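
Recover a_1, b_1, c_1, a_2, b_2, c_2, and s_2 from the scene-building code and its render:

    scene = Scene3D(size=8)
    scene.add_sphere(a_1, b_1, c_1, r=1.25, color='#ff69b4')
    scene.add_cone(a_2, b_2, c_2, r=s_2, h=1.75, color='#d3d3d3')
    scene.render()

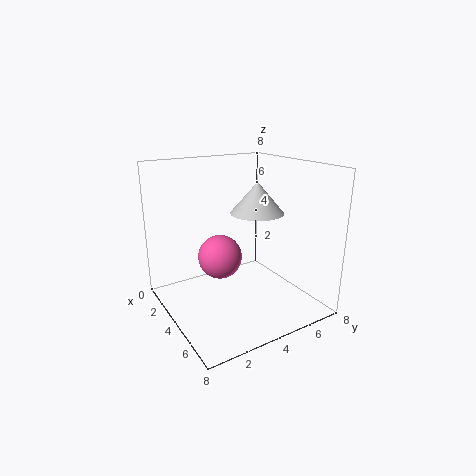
a_1 = 3.25; b_1 = 3.25; c_1 = 2.75; a_2 = 4; b_2 = 5.25; c_2 = 5.25; s_2 = 1.5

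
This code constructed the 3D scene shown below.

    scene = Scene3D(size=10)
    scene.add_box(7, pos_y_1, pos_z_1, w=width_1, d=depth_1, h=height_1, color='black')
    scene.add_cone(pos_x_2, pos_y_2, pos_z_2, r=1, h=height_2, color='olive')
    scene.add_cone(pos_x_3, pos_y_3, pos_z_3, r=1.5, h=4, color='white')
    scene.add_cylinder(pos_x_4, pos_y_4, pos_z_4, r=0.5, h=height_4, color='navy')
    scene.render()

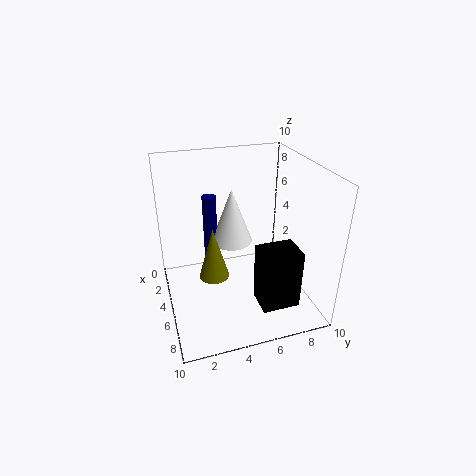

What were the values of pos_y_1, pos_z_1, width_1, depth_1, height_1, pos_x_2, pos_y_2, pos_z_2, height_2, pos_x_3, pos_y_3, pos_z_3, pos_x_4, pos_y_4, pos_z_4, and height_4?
pos_y_1 = 5.5; pos_z_1 = 1.5; width_1 = 2; depth_1 = 2.5; height_1 = 4; pos_x_2 = 6; pos_y_2 = 3; pos_z_2 = 3; height_2 = 3.5; pos_x_3 = 3.5; pos_y_3 = 5; pos_z_3 = 4; pos_x_4 = 3; pos_y_4 = 3.5; pos_z_4 = 2.5; height_4 = 5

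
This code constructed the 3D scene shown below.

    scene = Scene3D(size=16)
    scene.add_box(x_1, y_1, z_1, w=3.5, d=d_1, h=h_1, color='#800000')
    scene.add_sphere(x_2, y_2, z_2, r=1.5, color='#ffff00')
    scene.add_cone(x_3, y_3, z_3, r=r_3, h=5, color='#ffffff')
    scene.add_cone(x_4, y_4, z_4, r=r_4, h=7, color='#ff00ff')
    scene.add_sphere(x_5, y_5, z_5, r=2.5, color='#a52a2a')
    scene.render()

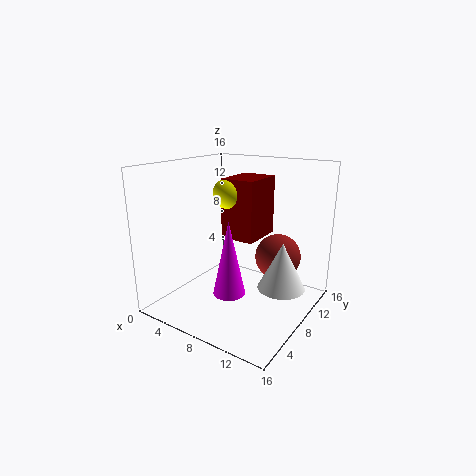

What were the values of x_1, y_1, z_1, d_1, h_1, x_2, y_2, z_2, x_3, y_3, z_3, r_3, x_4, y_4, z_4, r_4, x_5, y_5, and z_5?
x_1 = 8; y_1 = 5; z_1 = 9; d_1 = 4.5; h_1 = 6; x_2 = 8.5; y_2 = 5.5; z_2 = 13.5; x_3 = 13.5; y_3 = 8; z_3 = 3.5; r_3 = 2.5; x_4 = 11; y_4 = 2; z_4 = 5; r_4 = 1.5; x_5 = 12; y_5 = 10; z_5 = 6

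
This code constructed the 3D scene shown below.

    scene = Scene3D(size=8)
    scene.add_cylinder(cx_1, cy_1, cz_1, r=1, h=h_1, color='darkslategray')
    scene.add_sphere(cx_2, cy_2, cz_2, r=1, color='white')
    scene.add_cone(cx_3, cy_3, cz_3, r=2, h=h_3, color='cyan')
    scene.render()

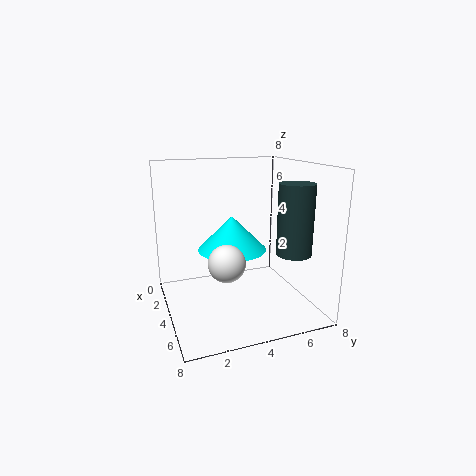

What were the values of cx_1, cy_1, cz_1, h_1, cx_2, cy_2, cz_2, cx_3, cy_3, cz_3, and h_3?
cx_1 = 5; cy_1 = 7; cz_1 = 3; h_1 = 4; cx_2 = 5; cy_2 = 3; cz_2 = 3; cx_3 = 3; cy_3 = 4; cz_3 = 3; h_3 = 2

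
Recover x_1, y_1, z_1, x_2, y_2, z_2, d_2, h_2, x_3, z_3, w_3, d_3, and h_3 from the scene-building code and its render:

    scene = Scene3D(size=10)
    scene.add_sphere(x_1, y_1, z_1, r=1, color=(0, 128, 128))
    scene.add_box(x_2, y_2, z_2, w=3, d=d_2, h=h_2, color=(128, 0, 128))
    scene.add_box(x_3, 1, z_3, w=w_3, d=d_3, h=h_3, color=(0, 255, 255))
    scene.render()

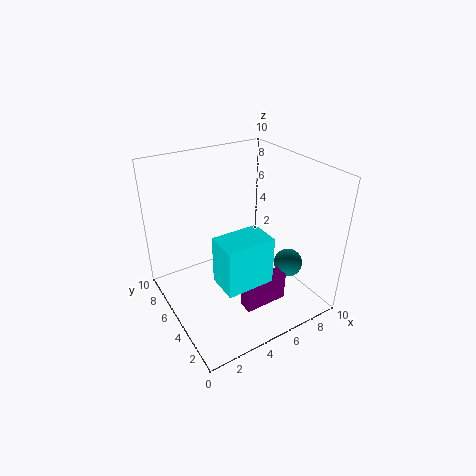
x_1 = 8
y_1 = 3
z_1 = 3
x_2 = 4
y_2 = 2
z_2 = 1
d_2 = 1
h_2 = 2
x_3 = 2
z_3 = 4
w_3 = 3
d_3 = 2
h_3 = 3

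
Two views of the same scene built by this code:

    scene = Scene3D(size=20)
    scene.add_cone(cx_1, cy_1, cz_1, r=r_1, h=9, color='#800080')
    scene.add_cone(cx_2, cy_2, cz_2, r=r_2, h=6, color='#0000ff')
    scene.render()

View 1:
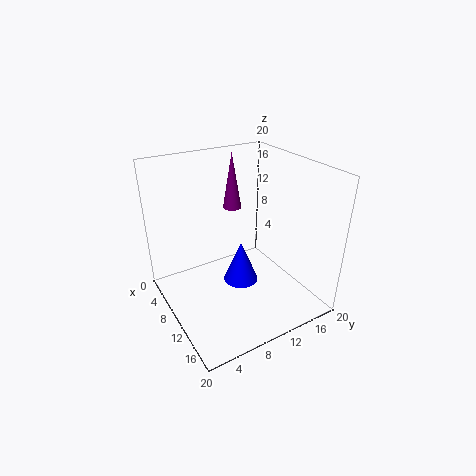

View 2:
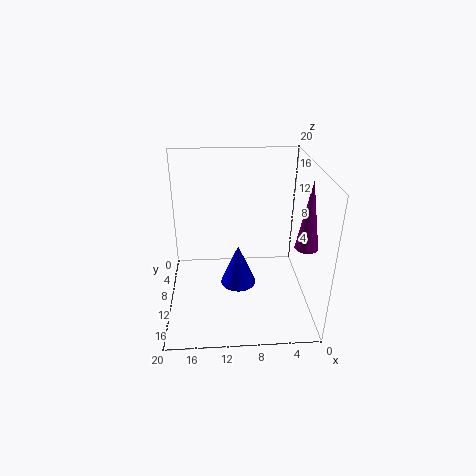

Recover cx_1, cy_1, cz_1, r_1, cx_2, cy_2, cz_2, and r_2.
cx_1 = 1.5, cy_1 = 14, cz_1 = 10.5, r_1 = 1.5, cx_2 = 10, cy_2 = 10.5, cz_2 = 3, r_2 = 2.5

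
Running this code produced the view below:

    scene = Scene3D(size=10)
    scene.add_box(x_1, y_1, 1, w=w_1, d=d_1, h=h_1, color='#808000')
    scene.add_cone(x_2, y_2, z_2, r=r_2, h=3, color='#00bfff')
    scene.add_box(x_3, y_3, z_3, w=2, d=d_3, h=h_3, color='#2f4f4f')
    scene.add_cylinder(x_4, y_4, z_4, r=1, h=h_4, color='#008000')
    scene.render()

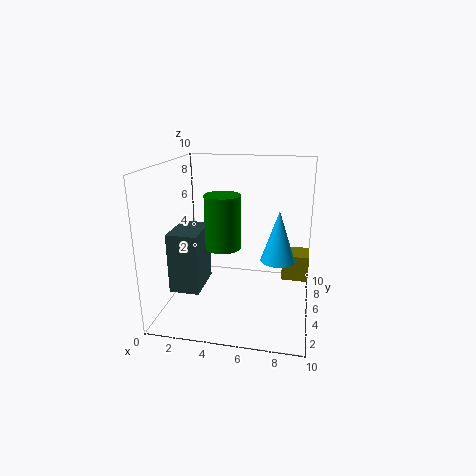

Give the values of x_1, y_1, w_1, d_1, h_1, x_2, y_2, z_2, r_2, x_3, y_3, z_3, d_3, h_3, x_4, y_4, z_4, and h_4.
x_1 = 8; y_1 = 7; w_1 = 2; d_1 = 2; h_1 = 2; x_2 = 8; y_2 = 2; z_2 = 5; r_2 = 1; x_3 = 1; y_3 = 2; z_3 = 2; d_3 = 3; h_3 = 4; x_4 = 5; y_4 = 1; z_4 = 6; h_4 = 3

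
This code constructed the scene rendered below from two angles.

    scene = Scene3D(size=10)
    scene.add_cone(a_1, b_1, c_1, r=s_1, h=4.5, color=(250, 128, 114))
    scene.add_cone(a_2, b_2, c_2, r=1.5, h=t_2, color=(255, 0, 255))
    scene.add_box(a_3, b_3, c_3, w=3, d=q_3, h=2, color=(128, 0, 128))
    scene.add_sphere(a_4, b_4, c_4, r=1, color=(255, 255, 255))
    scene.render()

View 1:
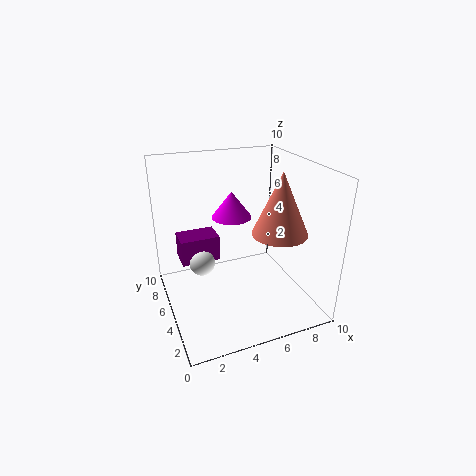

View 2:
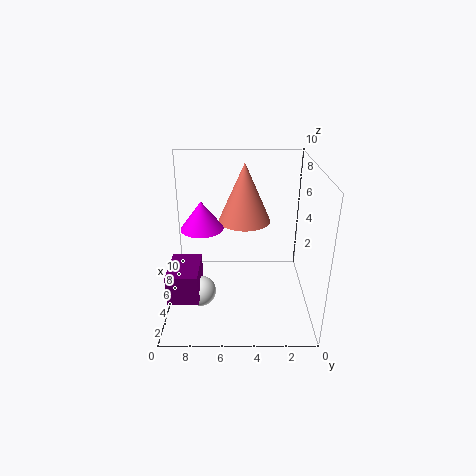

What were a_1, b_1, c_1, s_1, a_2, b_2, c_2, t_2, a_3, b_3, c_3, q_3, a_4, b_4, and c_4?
a_1 = 8, b_1 = 4.5, c_1 = 5, s_1 = 2, a_2 = 5.5, b_2 = 7.5, c_2 = 5.5, t_2 = 2, a_3 = 1.5, b_3 = 7.5, c_3 = 2, q_3 = 2, a_4 = 3, b_4 = 7.5, c_4 = 2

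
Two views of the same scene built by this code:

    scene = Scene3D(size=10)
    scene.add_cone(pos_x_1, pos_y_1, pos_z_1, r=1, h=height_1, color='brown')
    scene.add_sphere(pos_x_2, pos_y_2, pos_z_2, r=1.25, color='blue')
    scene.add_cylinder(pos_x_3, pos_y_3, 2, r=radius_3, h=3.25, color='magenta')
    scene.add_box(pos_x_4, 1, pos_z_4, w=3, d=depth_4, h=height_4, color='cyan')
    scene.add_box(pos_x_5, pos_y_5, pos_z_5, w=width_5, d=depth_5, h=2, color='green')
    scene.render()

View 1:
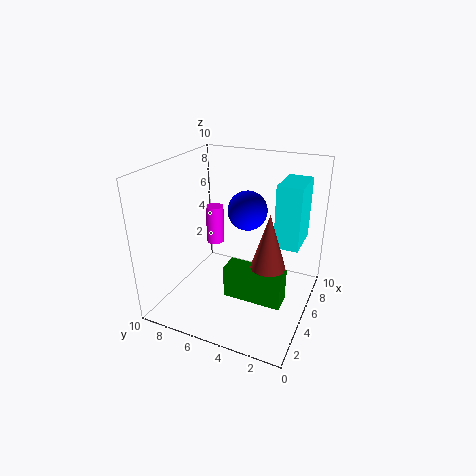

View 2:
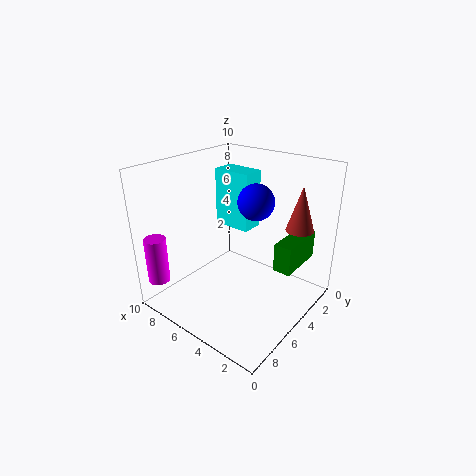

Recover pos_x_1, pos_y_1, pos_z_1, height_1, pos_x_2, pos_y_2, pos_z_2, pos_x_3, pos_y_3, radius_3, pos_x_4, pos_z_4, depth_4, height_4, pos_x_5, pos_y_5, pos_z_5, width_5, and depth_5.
pos_x_1 = 2
pos_y_1 = 1.75
pos_z_1 = 5.25
height_1 = 3.25
pos_x_2 = 4.25
pos_y_2 = 4
pos_z_2 = 7.5
pos_x_3 = 9
pos_y_3 = 9
radius_3 = 0.75
pos_x_4 = 6
pos_z_4 = 4.25
depth_4 = 1.75
height_4 = 4.5
pos_x_5 = 1.25
pos_y_5 = 0.75
pos_z_5 = 3
width_5 = 1.25
depth_5 = 3.5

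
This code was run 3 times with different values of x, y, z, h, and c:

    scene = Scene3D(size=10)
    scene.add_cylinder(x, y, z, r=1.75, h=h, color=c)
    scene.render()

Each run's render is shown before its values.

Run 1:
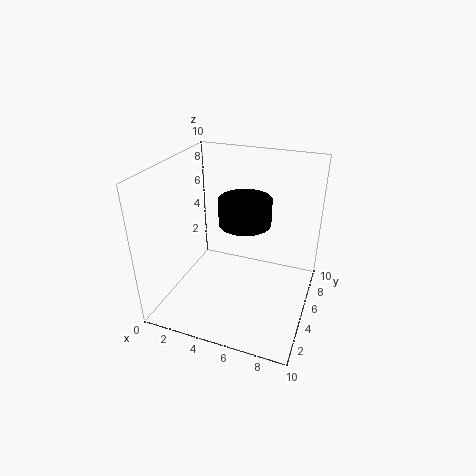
x = 5.5; y = 5; z = 6.25; h = 1.75; c = 'black'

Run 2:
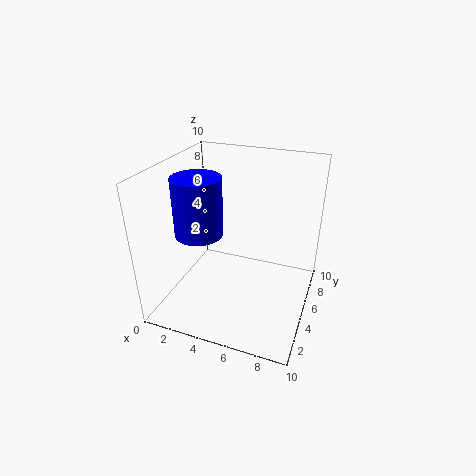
x = 2; y = 5; z = 4.75; h = 4.25; c = 'blue'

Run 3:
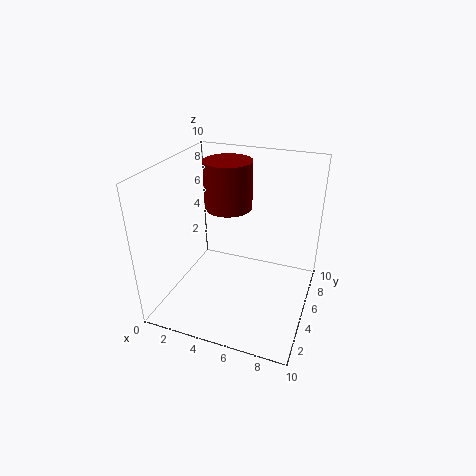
x = 3.5; y = 7; z = 6.25; h = 3.5; c = 'maroon'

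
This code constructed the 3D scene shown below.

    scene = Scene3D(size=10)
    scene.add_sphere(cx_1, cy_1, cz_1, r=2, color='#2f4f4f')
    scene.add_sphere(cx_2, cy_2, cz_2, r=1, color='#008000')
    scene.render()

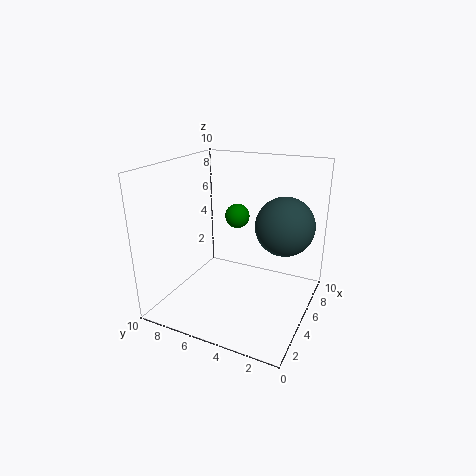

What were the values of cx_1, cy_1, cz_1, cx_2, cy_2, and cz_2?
cx_1 = 6; cy_1 = 2; cz_1 = 6; cx_2 = 9; cy_2 = 7; cz_2 = 5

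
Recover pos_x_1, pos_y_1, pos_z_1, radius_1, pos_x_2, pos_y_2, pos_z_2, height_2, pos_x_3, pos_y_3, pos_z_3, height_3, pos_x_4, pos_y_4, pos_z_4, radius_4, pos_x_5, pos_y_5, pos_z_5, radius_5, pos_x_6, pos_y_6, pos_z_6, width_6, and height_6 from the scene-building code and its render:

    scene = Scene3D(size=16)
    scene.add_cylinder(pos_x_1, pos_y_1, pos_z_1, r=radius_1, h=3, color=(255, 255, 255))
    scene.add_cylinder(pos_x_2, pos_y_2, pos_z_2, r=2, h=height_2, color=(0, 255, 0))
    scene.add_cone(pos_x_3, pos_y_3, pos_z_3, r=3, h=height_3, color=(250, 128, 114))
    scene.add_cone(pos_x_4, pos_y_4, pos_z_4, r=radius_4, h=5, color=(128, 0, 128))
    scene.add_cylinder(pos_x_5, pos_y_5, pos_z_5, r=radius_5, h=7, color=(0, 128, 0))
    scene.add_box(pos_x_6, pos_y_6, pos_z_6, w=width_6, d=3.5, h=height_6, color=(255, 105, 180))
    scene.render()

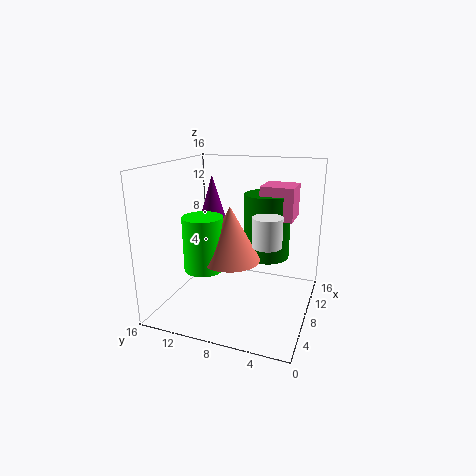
pos_x_1 = 5.5, pos_y_1 = 4, pos_z_1 = 8.5, radius_1 = 1.5, pos_x_2 = 3.5, pos_y_2 = 10, pos_z_2 = 6, height_2 = 5.5, pos_x_3 = 4.5, pos_y_3 = 7.5, pos_z_3 = 7, height_3 = 5.5, pos_x_4 = 7, pos_y_4 = 10.5, pos_z_4 = 10, radius_4 = 1.5, pos_x_5 = 9, pos_y_5 = 5, pos_z_5 = 6, radius_5 = 2.5, pos_x_6 = 7.5, pos_y_6 = 2, pos_z_6 = 10.5, width_6 = 3.5, height_6 = 3.5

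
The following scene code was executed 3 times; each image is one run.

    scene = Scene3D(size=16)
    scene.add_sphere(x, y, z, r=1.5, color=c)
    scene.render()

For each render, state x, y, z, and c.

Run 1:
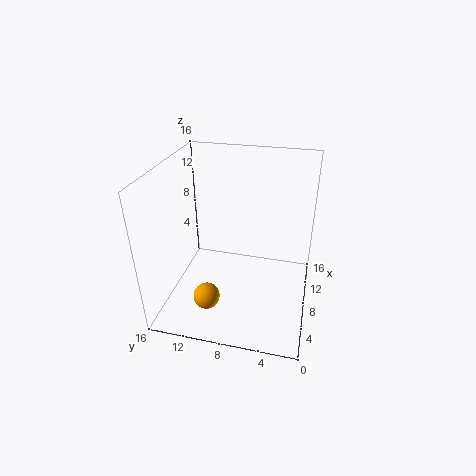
x = 5
y = 11
z = 1.5
c = 'orange'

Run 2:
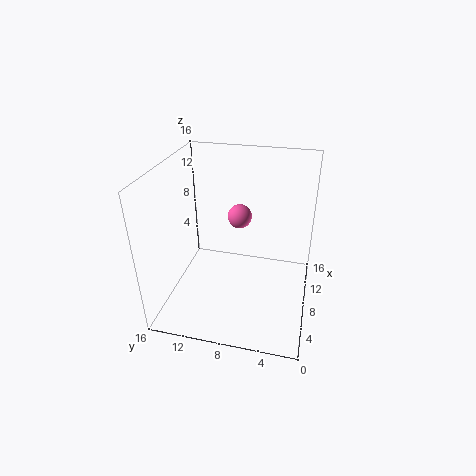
x = 13
y = 9
z = 8
c = 'hotpink'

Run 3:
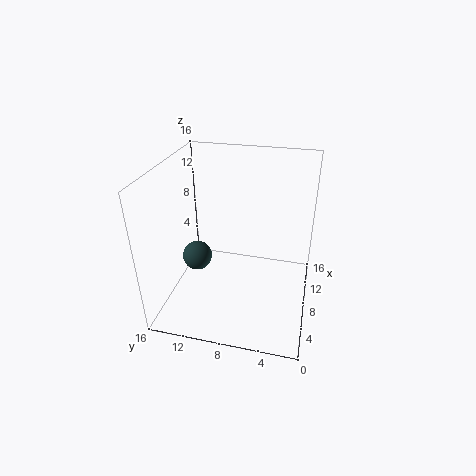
x = 4.5
y = 11.5
z = 7.5
c = 'darkslategray'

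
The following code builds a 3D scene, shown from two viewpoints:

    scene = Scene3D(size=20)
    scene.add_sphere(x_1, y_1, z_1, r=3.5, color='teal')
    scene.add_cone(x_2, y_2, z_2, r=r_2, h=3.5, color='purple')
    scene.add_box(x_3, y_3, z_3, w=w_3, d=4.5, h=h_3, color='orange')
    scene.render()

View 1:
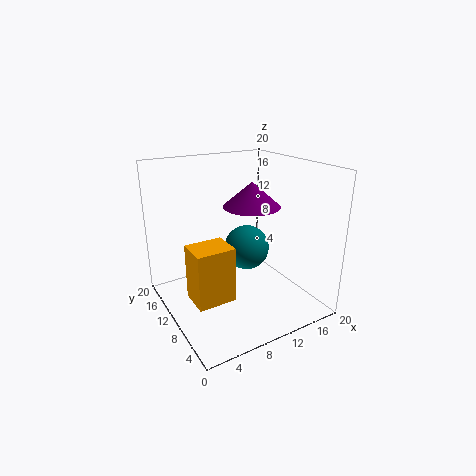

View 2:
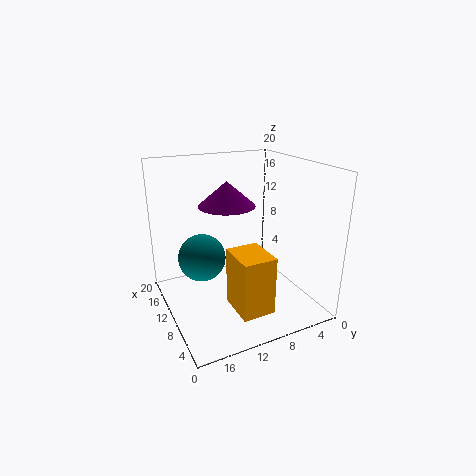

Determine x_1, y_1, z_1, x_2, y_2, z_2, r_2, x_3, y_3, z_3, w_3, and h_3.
x_1 = 14
y_1 = 14
z_1 = 6
x_2 = 12.5
y_2 = 10.5
z_2 = 14
r_2 = 4
x_3 = 3
y_3 = 8
z_3 = 1.5
w_3 = 5.5
h_3 = 8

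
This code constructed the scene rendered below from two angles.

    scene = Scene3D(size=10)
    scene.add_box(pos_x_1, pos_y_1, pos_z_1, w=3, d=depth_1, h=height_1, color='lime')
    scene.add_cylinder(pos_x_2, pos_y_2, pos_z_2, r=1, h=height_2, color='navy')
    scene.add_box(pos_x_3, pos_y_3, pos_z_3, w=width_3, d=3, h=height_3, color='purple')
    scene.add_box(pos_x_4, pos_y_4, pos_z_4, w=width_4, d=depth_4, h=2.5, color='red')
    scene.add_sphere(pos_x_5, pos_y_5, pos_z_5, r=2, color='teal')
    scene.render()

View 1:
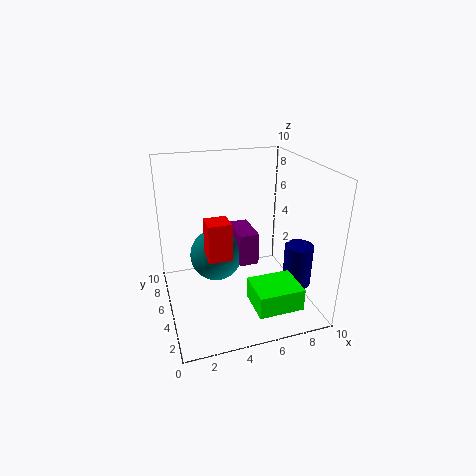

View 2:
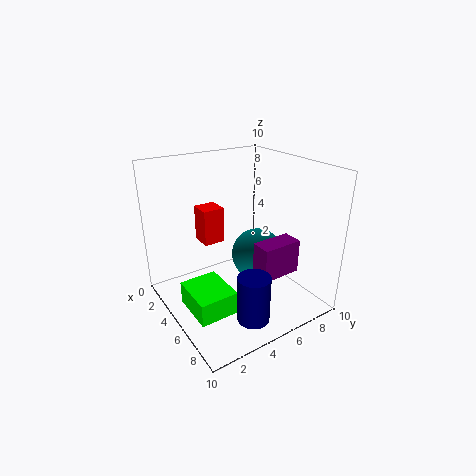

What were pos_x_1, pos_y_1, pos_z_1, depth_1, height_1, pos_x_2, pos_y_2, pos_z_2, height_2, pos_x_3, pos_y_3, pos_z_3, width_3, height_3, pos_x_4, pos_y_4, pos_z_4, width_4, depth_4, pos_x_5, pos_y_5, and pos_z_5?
pos_x_1 = 5, pos_y_1 = 0.5, pos_z_1 = 1.5, depth_1 = 2.5, height_1 = 1.5, pos_x_2 = 9, pos_y_2 = 3.5, pos_z_2 = 1.5, height_2 = 3, pos_x_3 = 5.5, pos_y_3 = 6, pos_z_3 = 2, width_3 = 1.5, height_3 = 2.5, pos_x_4 = 2.5, pos_y_4 = 3, pos_z_4 = 4.5, width_4 = 1.5, depth_4 = 1.5, pos_x_5 = 4, pos_y_5 = 7.5, pos_z_5 = 2.5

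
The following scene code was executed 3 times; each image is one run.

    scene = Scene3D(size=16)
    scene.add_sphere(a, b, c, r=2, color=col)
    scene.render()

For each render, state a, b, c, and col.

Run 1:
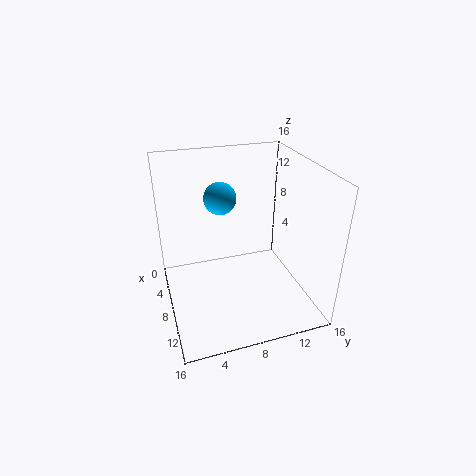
a = 2.5; b = 7.5; c = 10.5; col = 'deepskyblue'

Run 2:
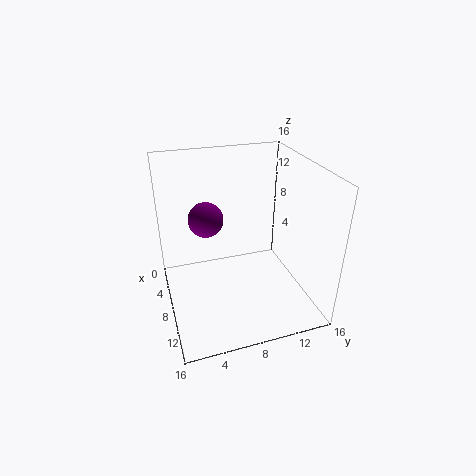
a = 5.5; b = 5; c = 9.5; col = 'purple'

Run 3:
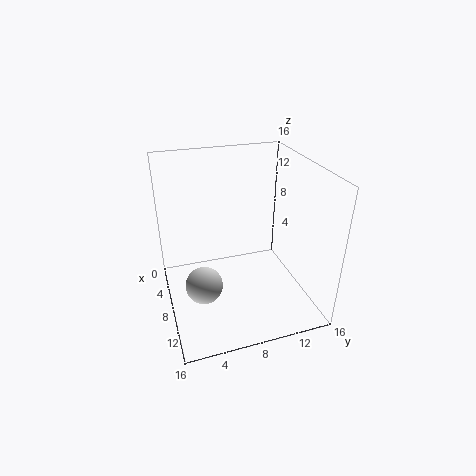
a = 10; b = 3.5; c = 4; col = 'lightgray'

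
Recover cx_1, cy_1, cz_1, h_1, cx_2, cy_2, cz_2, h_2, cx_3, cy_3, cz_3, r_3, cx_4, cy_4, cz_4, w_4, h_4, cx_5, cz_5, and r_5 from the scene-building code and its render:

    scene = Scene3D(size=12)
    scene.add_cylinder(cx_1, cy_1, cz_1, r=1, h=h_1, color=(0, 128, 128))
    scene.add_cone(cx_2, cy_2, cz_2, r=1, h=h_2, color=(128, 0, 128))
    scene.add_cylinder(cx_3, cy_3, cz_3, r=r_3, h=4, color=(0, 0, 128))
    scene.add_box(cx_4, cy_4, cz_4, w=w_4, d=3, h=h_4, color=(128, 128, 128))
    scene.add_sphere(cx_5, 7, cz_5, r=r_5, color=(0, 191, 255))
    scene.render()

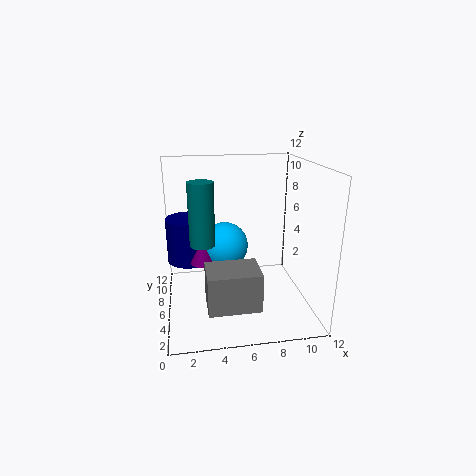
cx_1 = 3, cy_1 = 5, cz_1 = 6, h_1 = 5, cx_2 = 3, cy_2 = 6, cz_2 = 4, h_2 = 2, cx_3 = 2, cy_3 = 9, cz_3 = 3, r_3 = 2, cx_4 = 3, cy_4 = 1, cz_4 = 2, w_4 = 4, h_4 = 3, cx_5 = 5, cz_5 = 5, r_5 = 2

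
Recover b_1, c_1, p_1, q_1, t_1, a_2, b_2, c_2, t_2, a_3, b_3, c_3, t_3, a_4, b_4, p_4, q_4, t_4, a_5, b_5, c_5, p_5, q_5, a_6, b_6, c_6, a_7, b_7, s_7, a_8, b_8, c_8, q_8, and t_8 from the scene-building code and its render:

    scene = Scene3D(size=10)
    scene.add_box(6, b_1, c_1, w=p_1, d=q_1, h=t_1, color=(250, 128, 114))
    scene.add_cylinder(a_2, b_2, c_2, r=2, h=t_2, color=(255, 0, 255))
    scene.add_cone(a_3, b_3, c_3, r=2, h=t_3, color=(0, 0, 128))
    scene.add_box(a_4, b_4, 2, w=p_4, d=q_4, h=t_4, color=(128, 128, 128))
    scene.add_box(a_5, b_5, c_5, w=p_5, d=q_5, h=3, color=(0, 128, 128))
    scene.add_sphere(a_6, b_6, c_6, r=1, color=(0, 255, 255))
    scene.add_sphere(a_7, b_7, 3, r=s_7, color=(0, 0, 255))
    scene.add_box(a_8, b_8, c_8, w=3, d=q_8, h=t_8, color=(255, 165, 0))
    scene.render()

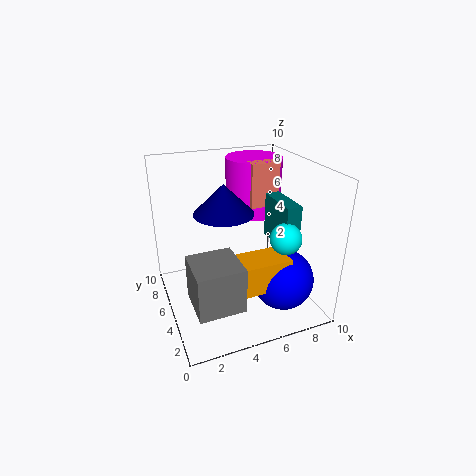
b_1 = 5; c_1 = 7; p_1 = 2; q_1 = 1; t_1 = 3; a_2 = 7; b_2 = 7; c_2 = 6; t_2 = 4; a_3 = 4; b_3 = 5; c_3 = 7; t_3 = 2; a_4 = 1; b_4 = 1; p_4 = 3; q_4 = 3; t_4 = 3; a_5 = 7; b_5 = 2; c_5 = 5; p_5 = 1; q_5 = 3; a_6 = 7; b_6 = 2; c_6 = 6; a_7 = 7; b_7 = 2; s_7 = 2; a_8 = 4; b_8 = 1; c_8 = 3; q_8 = 2; t_8 = 2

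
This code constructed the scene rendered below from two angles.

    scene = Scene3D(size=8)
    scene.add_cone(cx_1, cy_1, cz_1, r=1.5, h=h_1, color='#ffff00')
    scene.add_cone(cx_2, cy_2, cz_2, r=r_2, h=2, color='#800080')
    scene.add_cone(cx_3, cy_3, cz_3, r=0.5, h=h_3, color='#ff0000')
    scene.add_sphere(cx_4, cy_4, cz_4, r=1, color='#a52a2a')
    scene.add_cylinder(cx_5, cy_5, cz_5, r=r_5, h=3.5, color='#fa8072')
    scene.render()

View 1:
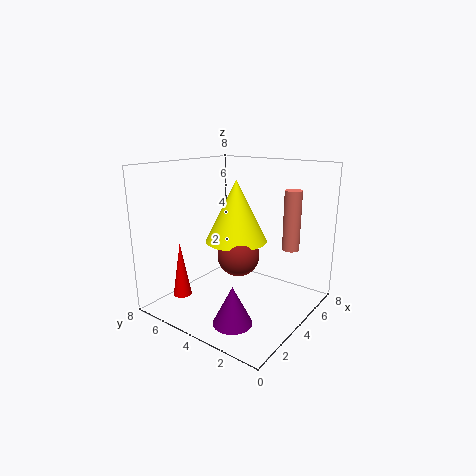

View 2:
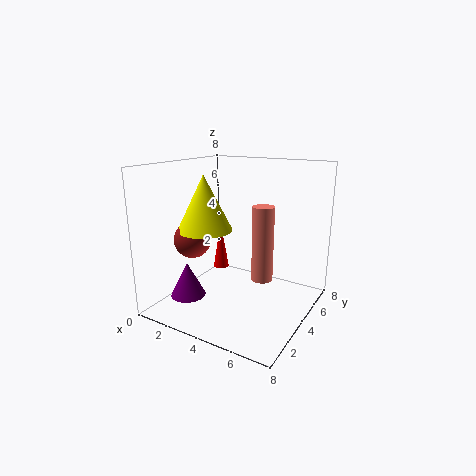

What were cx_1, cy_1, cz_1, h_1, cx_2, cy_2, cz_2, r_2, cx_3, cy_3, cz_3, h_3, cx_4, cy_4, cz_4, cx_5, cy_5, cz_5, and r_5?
cx_1 = 2.5; cy_1 = 3; cz_1 = 4.5; h_1 = 3; cx_2 = 1.5; cy_2 = 2.5; cz_2 = 0.5; r_2 = 1; cx_3 = 1.5; cy_3 = 6; cz_3 = 1; h_3 = 3; cx_4 = 2; cy_4 = 2.5; cz_4 = 4; cx_5 = 6.5; cy_5 = 2; cz_5 = 3; r_5 = 0.5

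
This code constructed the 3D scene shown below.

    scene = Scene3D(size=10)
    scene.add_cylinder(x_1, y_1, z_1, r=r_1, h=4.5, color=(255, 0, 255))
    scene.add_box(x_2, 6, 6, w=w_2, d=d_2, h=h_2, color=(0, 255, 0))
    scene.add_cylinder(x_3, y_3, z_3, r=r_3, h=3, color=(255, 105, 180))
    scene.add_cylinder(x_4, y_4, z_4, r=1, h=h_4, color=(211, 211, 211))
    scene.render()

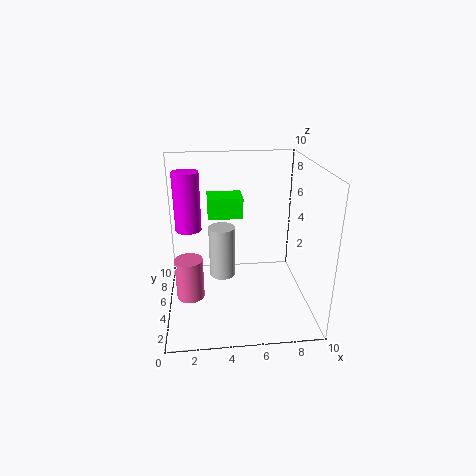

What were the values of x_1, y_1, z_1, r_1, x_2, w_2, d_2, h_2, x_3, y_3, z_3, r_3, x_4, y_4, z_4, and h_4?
x_1 = 1.5
y_1 = 8
z_1 = 4.5
r_1 = 1
x_2 = 3
w_2 = 2.5
d_2 = 2
h_2 = 1.5
x_3 = 1.5
y_3 = 5
z_3 = 0.5
r_3 = 1
x_4 = 4
y_4 = 7
z_4 = 1
h_4 = 4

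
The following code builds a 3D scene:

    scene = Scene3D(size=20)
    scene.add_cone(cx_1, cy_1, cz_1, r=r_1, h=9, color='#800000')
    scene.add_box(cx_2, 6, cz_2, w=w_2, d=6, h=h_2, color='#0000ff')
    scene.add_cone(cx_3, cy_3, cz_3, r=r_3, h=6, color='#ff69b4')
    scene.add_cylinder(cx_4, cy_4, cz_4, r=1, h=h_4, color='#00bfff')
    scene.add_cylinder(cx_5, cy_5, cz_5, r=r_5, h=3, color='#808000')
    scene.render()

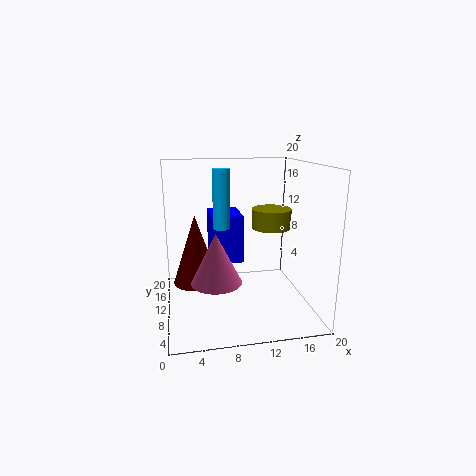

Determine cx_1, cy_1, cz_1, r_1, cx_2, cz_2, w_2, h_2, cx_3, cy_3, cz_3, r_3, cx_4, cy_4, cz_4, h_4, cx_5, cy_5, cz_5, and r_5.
cx_1 = 4, cy_1 = 8, cz_1 = 5, r_1 = 3, cx_2 = 6, cz_2 = 8, w_2 = 4, h_2 = 6, cx_3 = 6, cy_3 = 3, cz_3 = 7, r_3 = 3, cx_4 = 7, cy_4 = 5, cz_4 = 13, h_4 = 7, cx_5 = 16, cy_5 = 14, cz_5 = 10, r_5 = 3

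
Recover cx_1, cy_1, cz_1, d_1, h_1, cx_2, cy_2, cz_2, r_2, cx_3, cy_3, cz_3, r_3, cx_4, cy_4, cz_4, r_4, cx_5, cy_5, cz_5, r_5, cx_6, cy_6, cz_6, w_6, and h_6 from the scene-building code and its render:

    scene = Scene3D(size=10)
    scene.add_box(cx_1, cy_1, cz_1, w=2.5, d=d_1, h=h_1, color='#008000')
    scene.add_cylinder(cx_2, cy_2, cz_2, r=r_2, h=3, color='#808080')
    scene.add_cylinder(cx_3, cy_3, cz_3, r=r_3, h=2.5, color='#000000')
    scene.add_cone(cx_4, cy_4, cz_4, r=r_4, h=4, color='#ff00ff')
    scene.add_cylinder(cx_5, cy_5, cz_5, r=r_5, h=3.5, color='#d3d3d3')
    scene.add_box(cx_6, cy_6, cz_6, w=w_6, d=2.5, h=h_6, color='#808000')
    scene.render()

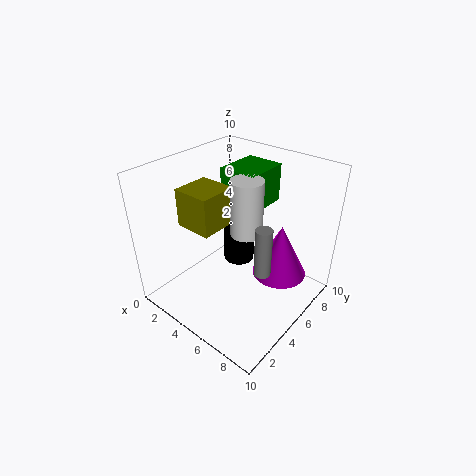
cx_1 = 4; cy_1 = 4.5; cz_1 = 7.5; d_1 = 3; h_1 = 2.5; cx_2 = 8.5; cy_2 = 3; cz_2 = 5; r_2 = 0.5; cx_3 = 5.5; cy_3 = 4.5; cz_3 = 4; r_3 = 1; cx_4 = 7; cy_4 = 7.5; cz_4 = 1.5; r_4 = 2; cx_5 = 6.5; cy_5 = 4; cz_5 = 6.5; r_5 = 1; cx_6 = 2.5; cy_6 = 2; cz_6 = 6.5; w_6 = 2.5; h_6 = 2.5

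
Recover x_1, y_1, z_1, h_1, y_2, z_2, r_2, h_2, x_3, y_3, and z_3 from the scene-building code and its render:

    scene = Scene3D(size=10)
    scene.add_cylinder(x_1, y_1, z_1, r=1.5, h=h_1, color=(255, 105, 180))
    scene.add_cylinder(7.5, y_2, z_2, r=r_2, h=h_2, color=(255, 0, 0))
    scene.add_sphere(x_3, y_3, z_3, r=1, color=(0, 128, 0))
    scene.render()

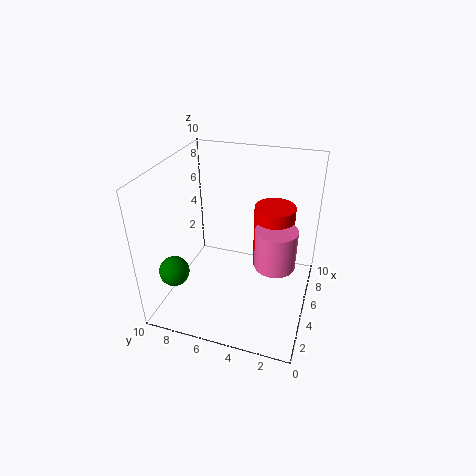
x_1 = 6
y_1 = 2.5
z_1 = 2.5
h_1 = 3
y_2 = 3
z_2 = 1.5
r_2 = 1.5
h_2 = 5
x_3 = 2
y_3 = 8.5
z_3 = 3.5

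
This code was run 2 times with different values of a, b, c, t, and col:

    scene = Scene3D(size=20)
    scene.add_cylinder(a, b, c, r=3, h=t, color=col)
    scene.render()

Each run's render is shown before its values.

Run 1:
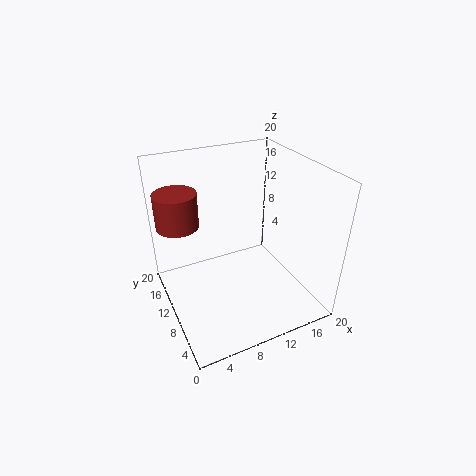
a = 3
b = 15
c = 11
t = 5
col = 'brown'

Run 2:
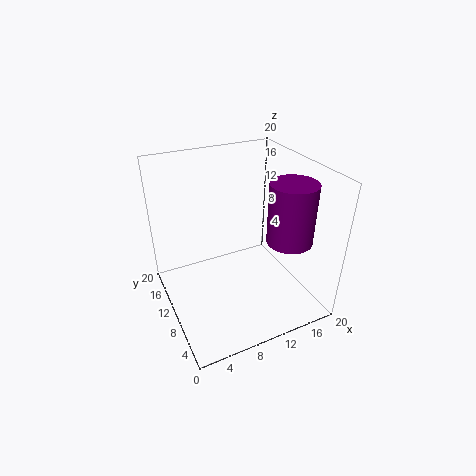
a = 15
b = 5
c = 11
t = 8
col = 'purple'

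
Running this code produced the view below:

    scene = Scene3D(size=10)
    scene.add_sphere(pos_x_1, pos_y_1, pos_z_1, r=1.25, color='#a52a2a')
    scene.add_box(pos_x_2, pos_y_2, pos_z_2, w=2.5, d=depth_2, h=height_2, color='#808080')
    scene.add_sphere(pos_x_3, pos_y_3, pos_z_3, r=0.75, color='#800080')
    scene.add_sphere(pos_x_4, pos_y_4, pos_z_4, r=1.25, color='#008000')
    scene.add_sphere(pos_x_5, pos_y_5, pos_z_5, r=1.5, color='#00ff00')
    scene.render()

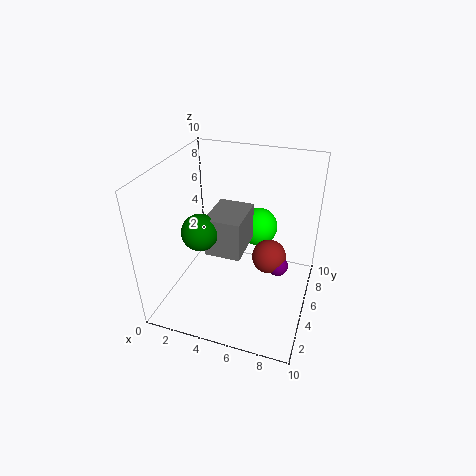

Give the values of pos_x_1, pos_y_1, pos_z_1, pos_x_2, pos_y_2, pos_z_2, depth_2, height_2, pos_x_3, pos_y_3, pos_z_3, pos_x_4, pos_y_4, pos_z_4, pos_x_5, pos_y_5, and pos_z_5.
pos_x_1 = 7
pos_y_1 = 6.25
pos_z_1 = 3
pos_x_2 = 3
pos_y_2 = 3.75
pos_z_2 = 4
depth_2 = 3.25
height_2 = 2.75
pos_x_3 = 7.75
pos_y_3 = 6
pos_z_3 = 2.5
pos_x_4 = 2.75
pos_y_4 = 3.75
pos_z_4 = 5.75
pos_x_5 = 5.5
pos_y_5 = 8.5
pos_z_5 = 4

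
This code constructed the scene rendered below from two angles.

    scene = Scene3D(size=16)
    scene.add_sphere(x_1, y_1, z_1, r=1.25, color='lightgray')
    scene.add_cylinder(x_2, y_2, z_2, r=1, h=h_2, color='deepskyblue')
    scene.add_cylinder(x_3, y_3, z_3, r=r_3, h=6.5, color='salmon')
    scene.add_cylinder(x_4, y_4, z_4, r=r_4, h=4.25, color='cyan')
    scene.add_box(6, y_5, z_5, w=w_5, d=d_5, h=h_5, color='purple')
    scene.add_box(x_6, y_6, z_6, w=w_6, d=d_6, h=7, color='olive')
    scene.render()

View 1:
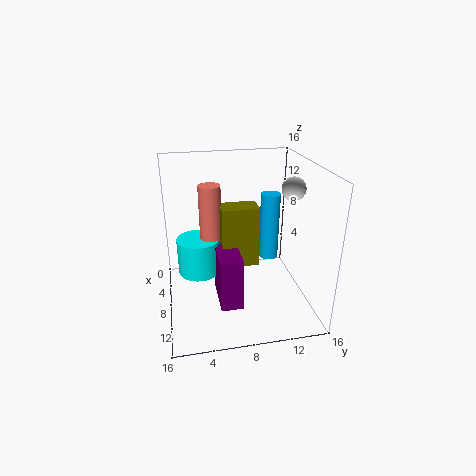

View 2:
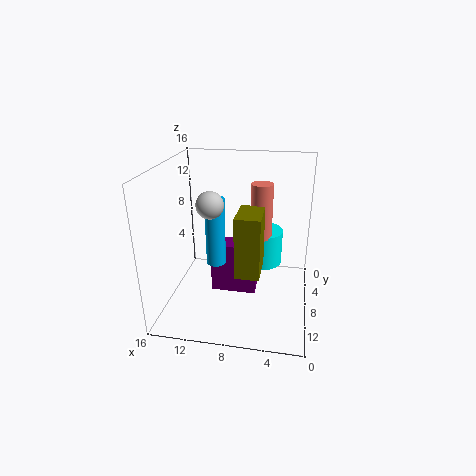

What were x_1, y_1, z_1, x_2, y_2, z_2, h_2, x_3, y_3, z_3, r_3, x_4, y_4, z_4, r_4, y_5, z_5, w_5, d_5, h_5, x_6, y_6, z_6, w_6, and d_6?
x_1 = 9.5
y_1 = 13.5
z_1 = 13.75
x_2 = 9.75
y_2 = 11
z_2 = 6.5
h_2 = 7
x_3 = 5.75
y_3 = 5.25
z_3 = 7
r_3 = 1.25
x_4 = 5.75
y_4 = 3.75
z_4 = 3
r_4 = 2.5
y_5 = 5.5
z_5 = 0.75
w_5 = 5.25
d_5 = 2.5
h_5 = 6
x_6 = 5.25
y_6 = 6.25
z_6 = 4.25
w_6 = 2.75
d_6 = 4.25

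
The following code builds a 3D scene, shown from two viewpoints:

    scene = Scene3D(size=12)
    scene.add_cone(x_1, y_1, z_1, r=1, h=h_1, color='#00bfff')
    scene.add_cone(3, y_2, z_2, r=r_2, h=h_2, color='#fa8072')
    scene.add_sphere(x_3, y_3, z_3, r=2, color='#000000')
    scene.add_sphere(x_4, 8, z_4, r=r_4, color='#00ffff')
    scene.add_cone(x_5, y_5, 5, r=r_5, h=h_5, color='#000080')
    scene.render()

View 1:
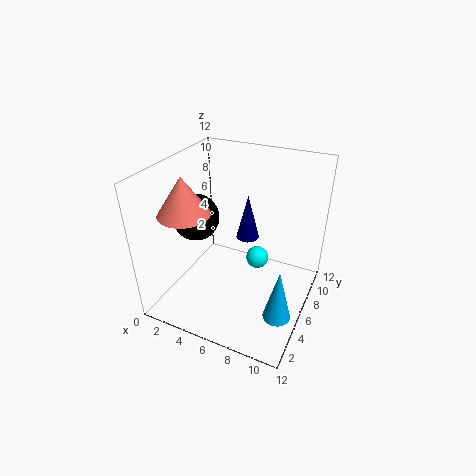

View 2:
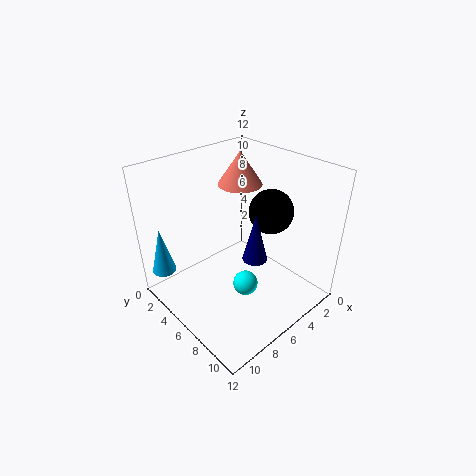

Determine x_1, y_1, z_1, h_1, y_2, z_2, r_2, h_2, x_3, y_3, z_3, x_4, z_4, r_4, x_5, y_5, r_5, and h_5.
x_1 = 11; y_1 = 2; z_1 = 3; h_1 = 4; y_2 = 3; z_2 = 9; r_2 = 2; h_2 = 3; x_3 = 2; y_3 = 6; z_3 = 7; x_4 = 7; z_4 = 3; r_4 = 1; x_5 = 6; y_5 = 8; r_5 = 1; h_5 = 4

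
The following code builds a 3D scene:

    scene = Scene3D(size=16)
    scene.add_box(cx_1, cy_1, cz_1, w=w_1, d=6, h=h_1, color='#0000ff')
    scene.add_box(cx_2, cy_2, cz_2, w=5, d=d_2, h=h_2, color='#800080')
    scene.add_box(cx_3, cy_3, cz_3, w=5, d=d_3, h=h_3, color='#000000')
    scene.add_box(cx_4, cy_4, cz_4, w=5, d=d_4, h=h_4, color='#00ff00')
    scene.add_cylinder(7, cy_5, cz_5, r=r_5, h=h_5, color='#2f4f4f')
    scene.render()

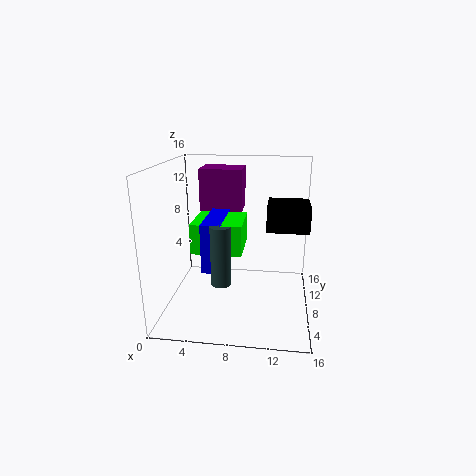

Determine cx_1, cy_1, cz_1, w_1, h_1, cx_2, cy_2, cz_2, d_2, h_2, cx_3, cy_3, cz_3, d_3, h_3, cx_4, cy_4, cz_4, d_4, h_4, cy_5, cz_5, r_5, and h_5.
cx_1 = 5; cy_1 = 3; cz_1 = 6; w_1 = 2; h_1 = 5; cx_2 = 3; cy_2 = 11; cz_2 = 10; d_2 = 4; h_2 = 5; cx_3 = 11; cy_3 = 10; cz_3 = 8; d_3 = 5; h_3 = 3; cx_4 = 4; cy_4 = 3; cz_4 = 8; d_4 = 5; h_4 = 3; cy_5 = 3; cz_5 = 5; r_5 = 1; h_5 = 6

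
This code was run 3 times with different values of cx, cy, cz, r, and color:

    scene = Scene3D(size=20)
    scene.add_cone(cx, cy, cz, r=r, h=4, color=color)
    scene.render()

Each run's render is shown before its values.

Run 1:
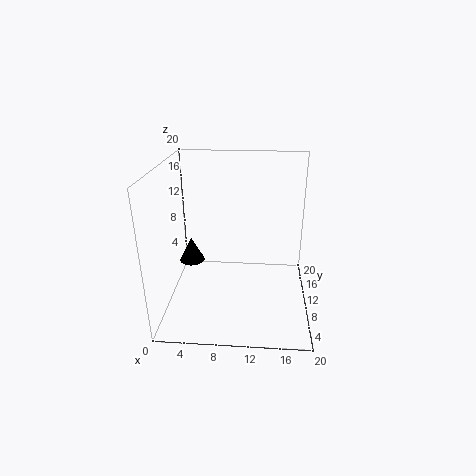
cx = 2, cy = 15.5, cz = 3, r = 2, color = 'black'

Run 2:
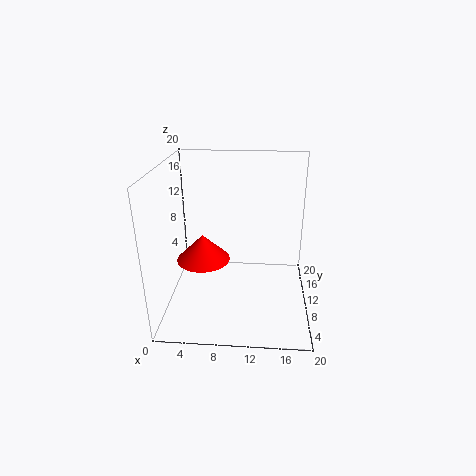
cx = 4.5, cy = 12.5, cz = 5, r = 4, color = 'red'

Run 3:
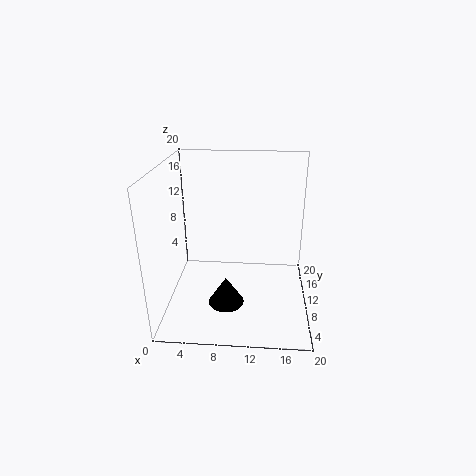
cx = 8.5, cy = 7.5, cz = 1, r = 2.5, color = 'black'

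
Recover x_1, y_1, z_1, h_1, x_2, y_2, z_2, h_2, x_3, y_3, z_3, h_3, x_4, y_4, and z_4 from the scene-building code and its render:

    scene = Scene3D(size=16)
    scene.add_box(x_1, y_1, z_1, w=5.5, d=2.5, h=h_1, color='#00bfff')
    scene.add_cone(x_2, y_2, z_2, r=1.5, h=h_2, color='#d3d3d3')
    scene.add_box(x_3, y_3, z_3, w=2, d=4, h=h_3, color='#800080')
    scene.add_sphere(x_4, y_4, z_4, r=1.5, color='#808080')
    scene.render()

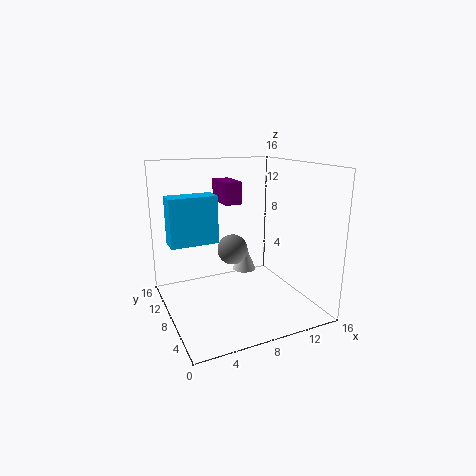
x_1 = 1; y_1 = 10; z_1 = 7; h_1 = 5.5; x_2 = 11; y_2 = 12.5; z_2 = 2; h_2 = 3.5; x_3 = 7; y_3 = 9; z_3 = 11.5; h_3 = 2.5; x_4 = 6; y_4 = 5; z_4 = 8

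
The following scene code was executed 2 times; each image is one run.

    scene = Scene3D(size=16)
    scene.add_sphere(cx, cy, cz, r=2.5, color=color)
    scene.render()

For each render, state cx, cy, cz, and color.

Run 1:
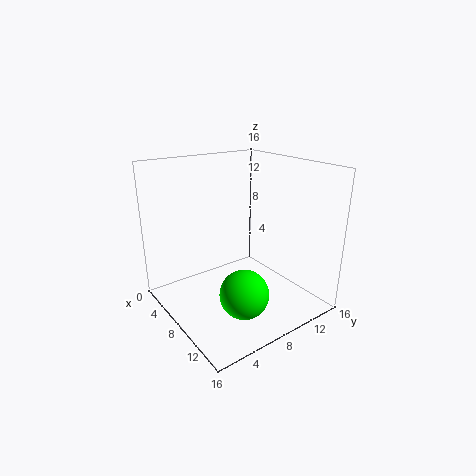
cx = 12.5, cy = 5.5, cz = 4, color = 'lime'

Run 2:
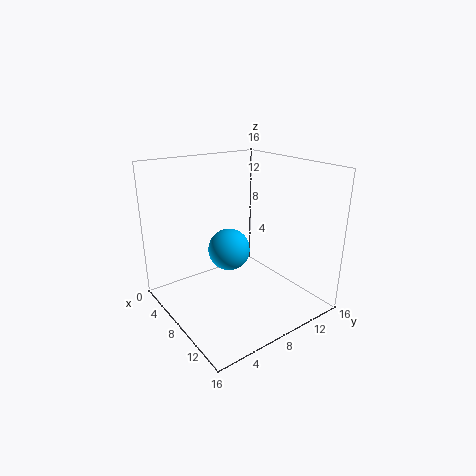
cx = 5.5, cy = 8.5, cz = 5.5, color = 'deepskyblue'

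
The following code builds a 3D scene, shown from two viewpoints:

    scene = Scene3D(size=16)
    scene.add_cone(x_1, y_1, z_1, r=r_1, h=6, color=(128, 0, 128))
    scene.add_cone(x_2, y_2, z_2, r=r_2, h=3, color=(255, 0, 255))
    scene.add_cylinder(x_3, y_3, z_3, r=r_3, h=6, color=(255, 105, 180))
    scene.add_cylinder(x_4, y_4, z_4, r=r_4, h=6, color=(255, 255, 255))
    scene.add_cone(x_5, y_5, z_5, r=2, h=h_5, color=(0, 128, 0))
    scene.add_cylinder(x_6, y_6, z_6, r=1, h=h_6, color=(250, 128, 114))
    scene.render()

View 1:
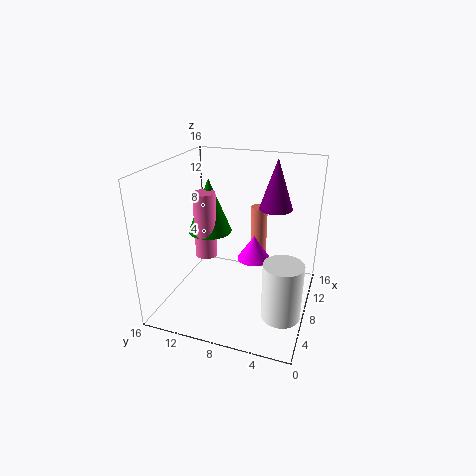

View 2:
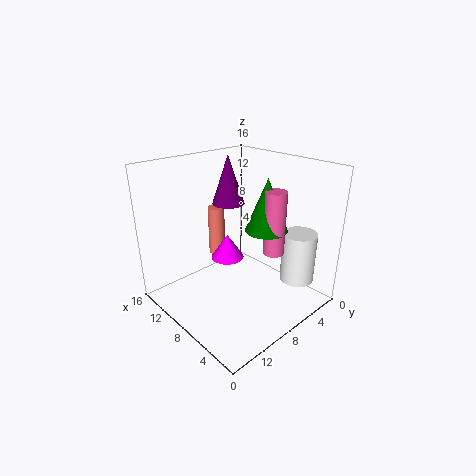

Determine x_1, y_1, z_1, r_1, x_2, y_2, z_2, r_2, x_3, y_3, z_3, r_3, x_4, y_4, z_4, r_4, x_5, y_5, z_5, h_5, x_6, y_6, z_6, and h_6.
x_1 = 13; y_1 = 5; z_1 = 10; r_1 = 2; x_2 = 11; y_2 = 7; z_2 = 4; r_2 = 2; x_3 = 2; y_3 = 9; z_3 = 9; r_3 = 1; x_4 = 4; y_4 = 2; z_4 = 2; r_4 = 2; x_5 = 3; y_5 = 9; z_5 = 11; h_5 = 5; x_6 = 13; y_6 = 7; z_6 = 4; h_6 = 6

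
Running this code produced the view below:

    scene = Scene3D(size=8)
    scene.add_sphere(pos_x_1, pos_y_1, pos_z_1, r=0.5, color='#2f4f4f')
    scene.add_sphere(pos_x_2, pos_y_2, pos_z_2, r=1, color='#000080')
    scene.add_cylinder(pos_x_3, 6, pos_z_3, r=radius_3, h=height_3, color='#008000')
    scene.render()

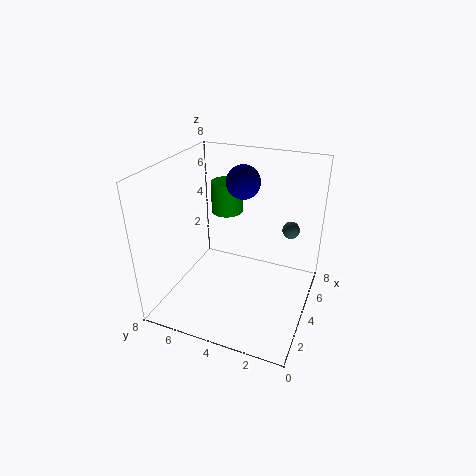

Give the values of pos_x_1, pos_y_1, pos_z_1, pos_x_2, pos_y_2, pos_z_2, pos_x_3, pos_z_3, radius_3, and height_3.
pos_x_1 = 6, pos_y_1 = 1.5, pos_z_1 = 4, pos_x_2 = 6, pos_y_2 = 4.5, pos_z_2 = 6.5, pos_x_3 = 7, pos_z_3 = 4, radius_3 = 1, height_3 = 2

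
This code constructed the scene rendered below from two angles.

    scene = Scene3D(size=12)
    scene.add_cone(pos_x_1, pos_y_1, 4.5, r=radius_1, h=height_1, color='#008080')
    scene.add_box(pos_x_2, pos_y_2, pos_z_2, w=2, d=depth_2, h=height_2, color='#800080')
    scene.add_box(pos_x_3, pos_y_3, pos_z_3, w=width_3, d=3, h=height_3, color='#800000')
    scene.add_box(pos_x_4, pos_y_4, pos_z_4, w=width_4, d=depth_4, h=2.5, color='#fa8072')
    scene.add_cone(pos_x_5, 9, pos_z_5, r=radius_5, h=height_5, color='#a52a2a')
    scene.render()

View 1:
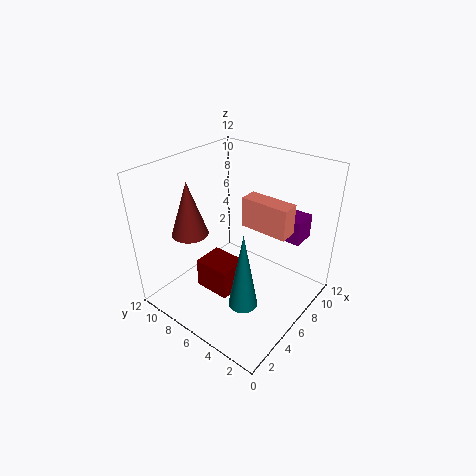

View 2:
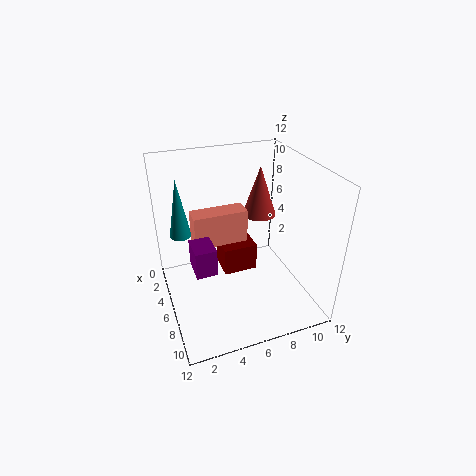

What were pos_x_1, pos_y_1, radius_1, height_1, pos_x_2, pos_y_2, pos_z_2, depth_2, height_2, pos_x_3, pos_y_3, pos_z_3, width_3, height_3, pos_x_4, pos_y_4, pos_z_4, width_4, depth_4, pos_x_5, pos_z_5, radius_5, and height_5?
pos_x_1 = 1.5; pos_y_1 = 2; radius_1 = 1; height_1 = 5.5; pos_x_2 = 8; pos_y_2 = 1.5; pos_z_2 = 6; depth_2 = 1.5; height_2 = 2; pos_x_3 = 3; pos_y_3 = 5; pos_z_3 = 2; width_3 = 2.5; height_3 = 2.5; pos_x_4 = 6.5; pos_y_4 = 2; pos_z_4 = 7; width_4 = 1.5; depth_4 = 4; pos_x_5 = 3.5; pos_z_5 = 6.5; radius_5 = 1.5; height_5 = 4.5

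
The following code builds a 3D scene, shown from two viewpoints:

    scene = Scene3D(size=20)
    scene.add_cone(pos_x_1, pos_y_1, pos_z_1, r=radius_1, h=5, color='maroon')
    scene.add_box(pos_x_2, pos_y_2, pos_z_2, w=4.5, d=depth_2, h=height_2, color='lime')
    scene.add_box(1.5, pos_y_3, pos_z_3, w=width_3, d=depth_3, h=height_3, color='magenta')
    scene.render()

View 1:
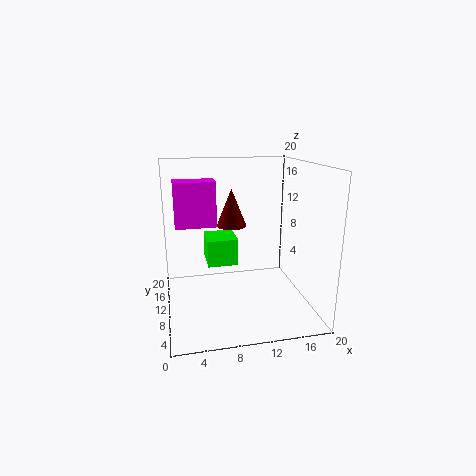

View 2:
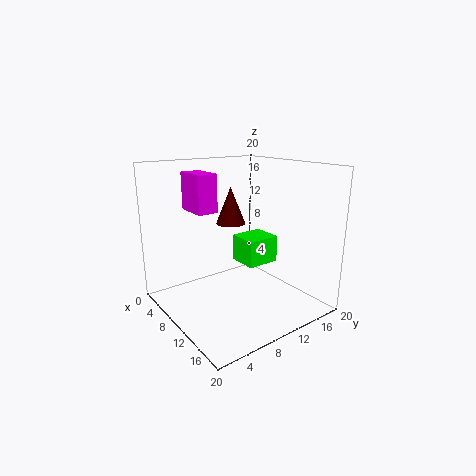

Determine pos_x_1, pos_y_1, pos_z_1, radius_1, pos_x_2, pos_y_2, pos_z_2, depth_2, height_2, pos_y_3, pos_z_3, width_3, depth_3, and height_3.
pos_x_1 = 9
pos_y_1 = 9.5
pos_z_1 = 12
radius_1 = 2
pos_x_2 = 6
pos_y_2 = 12
pos_z_2 = 5
depth_2 = 5
height_2 = 4
pos_y_3 = 6
pos_z_3 = 13
width_3 = 5
depth_3 = 3
height_3 = 5.5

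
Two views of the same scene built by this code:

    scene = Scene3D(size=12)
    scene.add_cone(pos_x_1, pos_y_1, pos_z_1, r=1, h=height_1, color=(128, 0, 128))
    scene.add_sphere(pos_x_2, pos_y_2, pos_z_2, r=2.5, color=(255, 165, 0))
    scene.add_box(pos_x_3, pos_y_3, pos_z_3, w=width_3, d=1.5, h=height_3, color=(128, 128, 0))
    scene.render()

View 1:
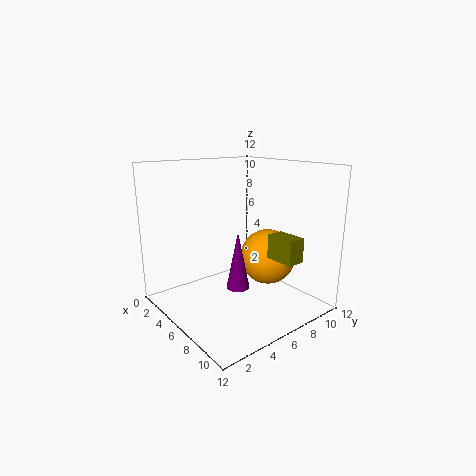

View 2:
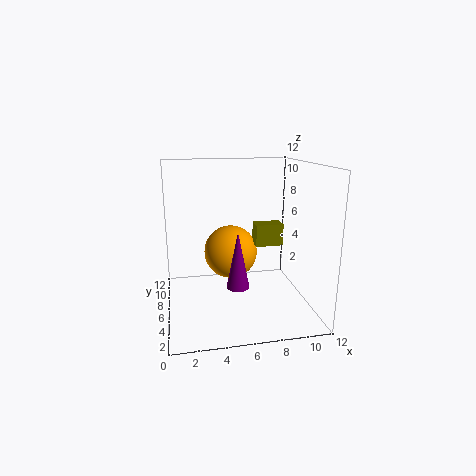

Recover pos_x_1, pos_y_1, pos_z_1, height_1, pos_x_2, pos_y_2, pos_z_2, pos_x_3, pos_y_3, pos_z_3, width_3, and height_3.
pos_x_1 = 6; pos_y_1 = 6; pos_z_1 = 1.5; height_1 = 5; pos_x_2 = 6; pos_y_2 = 9.5; pos_z_2 = 3.5; pos_x_3 = 8; pos_y_3 = 7.5; pos_z_3 = 4.5; width_3 = 2.5; height_3 = 2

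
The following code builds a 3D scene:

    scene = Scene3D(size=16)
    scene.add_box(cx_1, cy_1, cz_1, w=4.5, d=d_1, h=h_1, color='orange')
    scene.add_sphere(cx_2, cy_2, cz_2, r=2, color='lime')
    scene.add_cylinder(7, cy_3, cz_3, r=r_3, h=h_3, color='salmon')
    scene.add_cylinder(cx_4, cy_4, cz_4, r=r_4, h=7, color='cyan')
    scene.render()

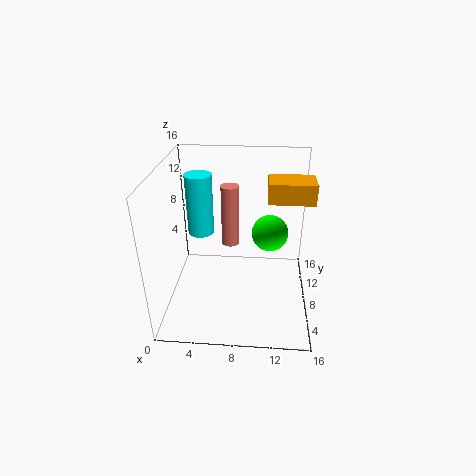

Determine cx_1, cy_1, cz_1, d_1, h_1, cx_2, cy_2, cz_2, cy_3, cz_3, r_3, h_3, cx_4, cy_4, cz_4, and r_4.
cx_1 = 11
cy_1 = 5
cz_1 = 13.5
d_1 = 3
h_1 = 2
cx_2 = 11.5
cy_2 = 8.5
cz_2 = 8.5
cy_3 = 9.5
cz_3 = 6.5
r_3 = 1
h_3 = 7
cx_4 = 3.5
cy_4 = 10
cz_4 = 7.5
r_4 = 1.5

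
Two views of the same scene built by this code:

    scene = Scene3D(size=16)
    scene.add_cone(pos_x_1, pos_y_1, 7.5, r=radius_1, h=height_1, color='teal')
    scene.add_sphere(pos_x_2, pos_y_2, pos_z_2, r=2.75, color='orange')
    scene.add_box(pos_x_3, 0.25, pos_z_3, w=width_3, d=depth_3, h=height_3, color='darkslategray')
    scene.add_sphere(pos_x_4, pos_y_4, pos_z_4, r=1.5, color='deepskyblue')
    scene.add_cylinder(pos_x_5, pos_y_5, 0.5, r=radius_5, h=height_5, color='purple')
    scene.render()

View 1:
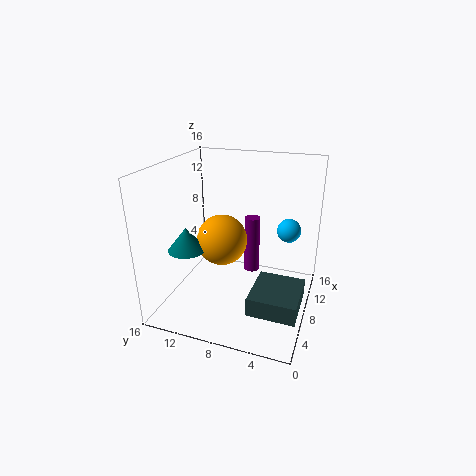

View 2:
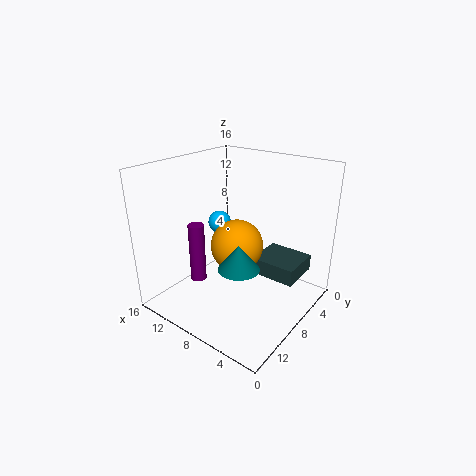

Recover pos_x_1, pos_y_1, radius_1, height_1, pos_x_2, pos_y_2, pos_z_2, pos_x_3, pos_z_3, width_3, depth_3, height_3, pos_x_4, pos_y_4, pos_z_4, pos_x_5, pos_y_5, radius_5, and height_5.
pos_x_1 = 4.5
pos_y_1 = 12.5
radius_1 = 2
height_1 = 2.5
pos_x_2 = 7
pos_y_2 = 9.5
pos_z_2 = 8
pos_x_3 = 2.5
pos_z_3 = 2.25
width_3 = 5.5
depth_3 = 5
height_3 = 2
pos_x_4 = 14.5
pos_y_4 = 3.5
pos_z_4 = 6.75
pos_x_5 = 14.25
pos_y_5 = 8.25
radius_5 = 1
height_5 = 7.5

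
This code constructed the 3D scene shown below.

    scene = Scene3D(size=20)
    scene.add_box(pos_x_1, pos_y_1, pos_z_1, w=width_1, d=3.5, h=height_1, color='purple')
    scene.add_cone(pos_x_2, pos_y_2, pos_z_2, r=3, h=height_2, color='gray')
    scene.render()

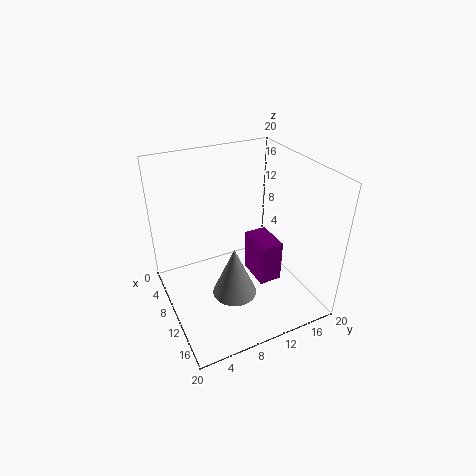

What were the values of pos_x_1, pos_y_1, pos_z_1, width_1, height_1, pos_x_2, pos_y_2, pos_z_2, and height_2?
pos_x_1 = 5.5; pos_y_1 = 13.5; pos_z_1 = 1; width_1 = 5.5; height_1 = 6.5; pos_x_2 = 13; pos_y_2 = 8; pos_z_2 = 3.5; height_2 = 7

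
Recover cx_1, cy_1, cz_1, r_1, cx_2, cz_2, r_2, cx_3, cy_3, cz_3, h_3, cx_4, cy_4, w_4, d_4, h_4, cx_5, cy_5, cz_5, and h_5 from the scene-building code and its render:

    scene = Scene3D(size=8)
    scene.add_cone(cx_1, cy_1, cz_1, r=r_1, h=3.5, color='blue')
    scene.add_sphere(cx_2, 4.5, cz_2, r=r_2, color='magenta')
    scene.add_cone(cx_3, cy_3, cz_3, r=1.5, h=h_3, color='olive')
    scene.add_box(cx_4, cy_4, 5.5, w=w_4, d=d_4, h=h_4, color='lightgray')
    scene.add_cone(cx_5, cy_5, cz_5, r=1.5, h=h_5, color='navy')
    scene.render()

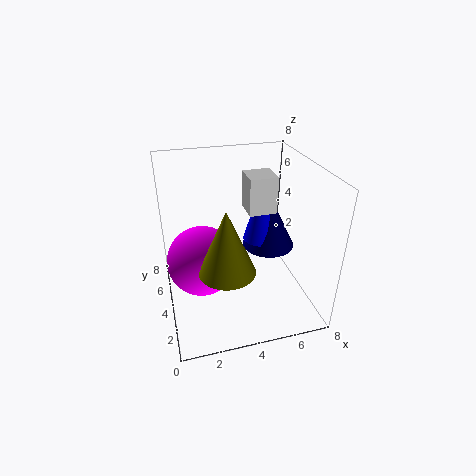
cx_1 = 5.5, cy_1 = 4.5, cz_1 = 3.5, r_1 = 1, cx_2 = 2, cz_2 = 2.5, r_2 = 2, cx_3 = 3, cy_3 = 2.5, cz_3 = 3, h_3 = 3.5, cx_4 = 4.5, cy_4 = 3.5, w_4 = 1.5, d_4 = 1.5, h_4 = 2, cx_5 = 6, cy_5 = 4.5, cz_5 = 3, h_5 = 3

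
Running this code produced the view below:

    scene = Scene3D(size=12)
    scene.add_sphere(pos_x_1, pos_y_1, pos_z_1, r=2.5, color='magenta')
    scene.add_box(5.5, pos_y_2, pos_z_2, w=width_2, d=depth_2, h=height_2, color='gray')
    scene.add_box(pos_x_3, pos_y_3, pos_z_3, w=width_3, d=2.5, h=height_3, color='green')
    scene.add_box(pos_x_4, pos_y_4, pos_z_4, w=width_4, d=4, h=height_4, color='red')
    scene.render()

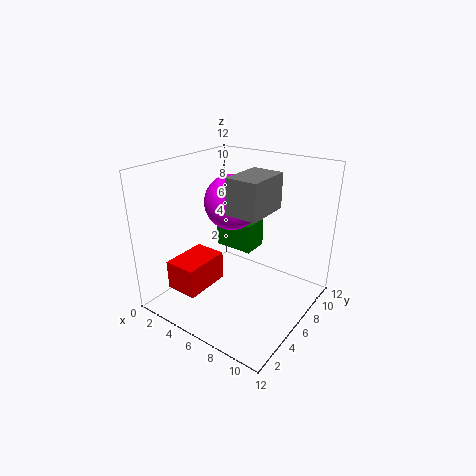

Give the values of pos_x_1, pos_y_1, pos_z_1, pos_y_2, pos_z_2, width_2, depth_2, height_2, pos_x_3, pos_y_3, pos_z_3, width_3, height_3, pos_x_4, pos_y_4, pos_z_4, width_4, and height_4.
pos_x_1 = 3.75
pos_y_1 = 8.25
pos_z_1 = 8
pos_y_2 = 5
pos_z_2 = 8.25
width_2 = 2.75
depth_2 = 4
height_2 = 3
pos_x_3 = 1.5
pos_y_3 = 8.75
pos_z_3 = 3
width_3 = 3.75
height_3 = 2.75
pos_x_4 = 1.75
pos_y_4 = 1.75
pos_z_4 = 1.75
width_4 = 2.75
height_4 = 2.5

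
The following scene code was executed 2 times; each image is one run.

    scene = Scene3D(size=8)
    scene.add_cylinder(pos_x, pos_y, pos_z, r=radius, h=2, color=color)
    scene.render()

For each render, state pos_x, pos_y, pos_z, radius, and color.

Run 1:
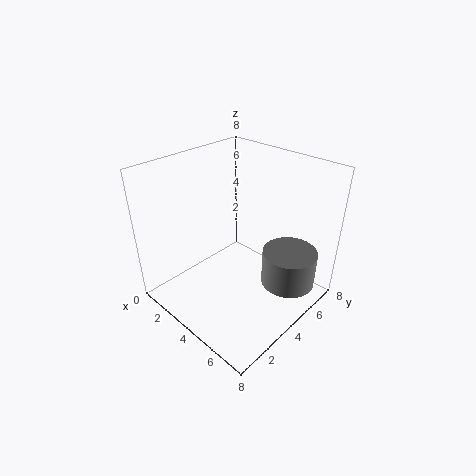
pos_x = 6.5, pos_y = 5.5, pos_z = 1.5, radius = 1.5, color = 'gray'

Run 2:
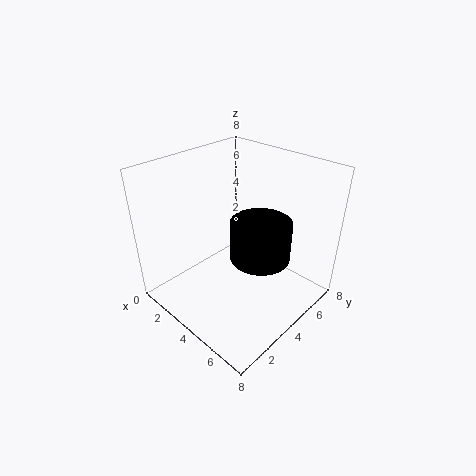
pos_x = 6, pos_y = 3.5, pos_z = 4, radius = 1.5, color = 'black'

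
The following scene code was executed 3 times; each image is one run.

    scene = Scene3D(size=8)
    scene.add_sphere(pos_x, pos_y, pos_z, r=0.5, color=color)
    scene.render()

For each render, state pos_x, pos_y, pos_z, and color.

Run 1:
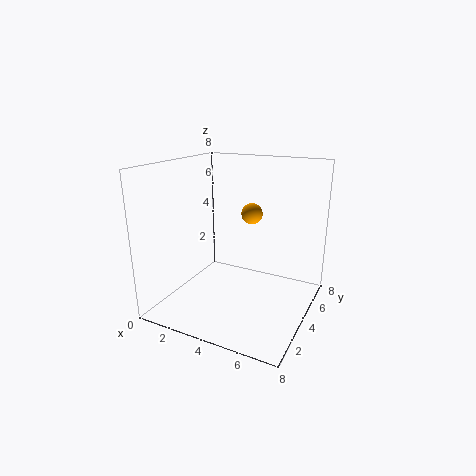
pos_x = 5.5
pos_y = 2.5
pos_z = 6
color = 'orange'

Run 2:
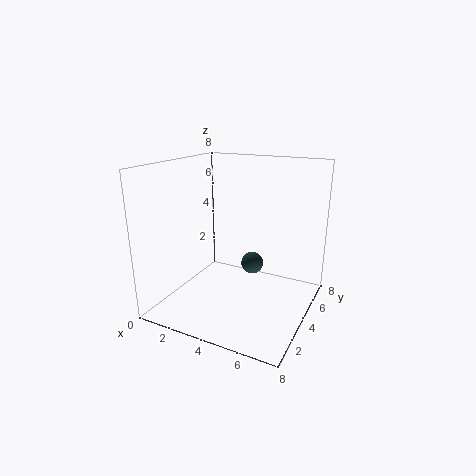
pos_x = 6
pos_y = 1.5
pos_z = 4
color = 'darkslategray'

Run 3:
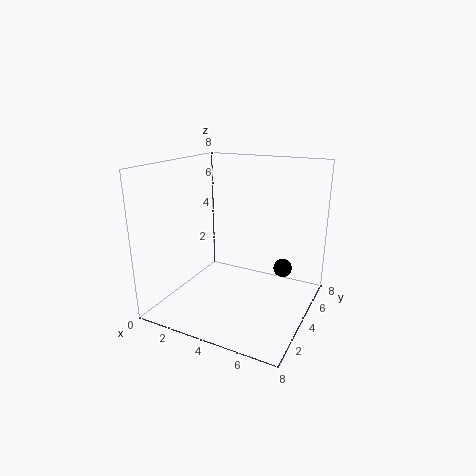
pos_x = 6.5
pos_y = 4.5
pos_z = 2.5
color = 'black'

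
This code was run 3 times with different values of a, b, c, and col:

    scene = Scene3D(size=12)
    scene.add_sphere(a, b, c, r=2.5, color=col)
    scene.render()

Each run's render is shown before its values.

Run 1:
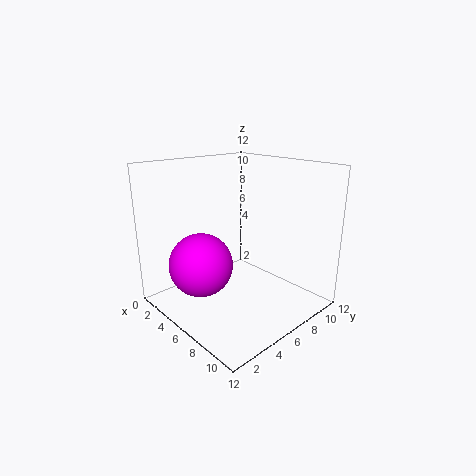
a = 5.5
b = 2.5
c = 4.5
col = 'magenta'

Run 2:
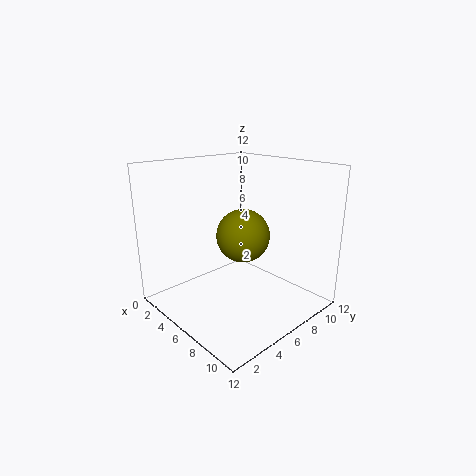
a = 4
b = 8.5
c = 5
col = 'olive'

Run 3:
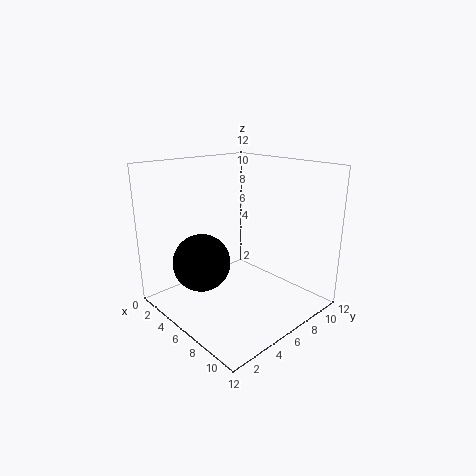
a = 3.5
b = 4
c = 3.5
col = 'black'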